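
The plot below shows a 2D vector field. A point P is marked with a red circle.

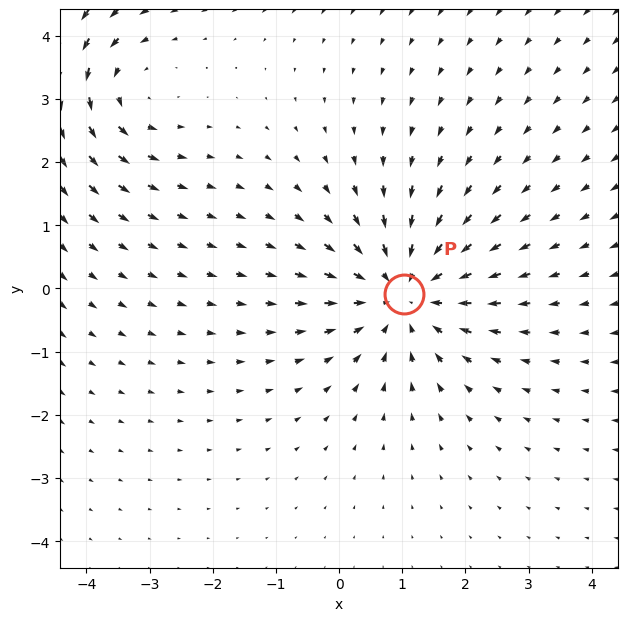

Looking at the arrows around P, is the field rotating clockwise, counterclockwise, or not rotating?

Near P at (1.0, -0.1) the arrows show no circulation. The curl there is ≈0.

not rotating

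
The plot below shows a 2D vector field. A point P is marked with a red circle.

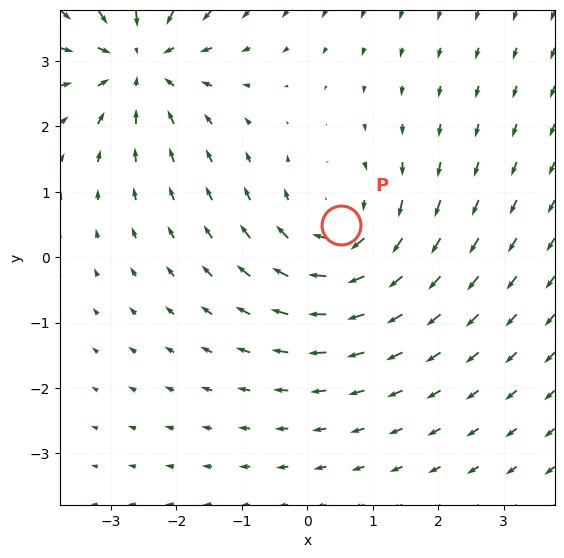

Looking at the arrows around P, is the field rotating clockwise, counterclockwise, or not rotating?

clockwise

Near P at (0.5, 0.5) the arrows circulate clockwise. The curl (z-component) there is about -4; negative curl means clockwise rotation.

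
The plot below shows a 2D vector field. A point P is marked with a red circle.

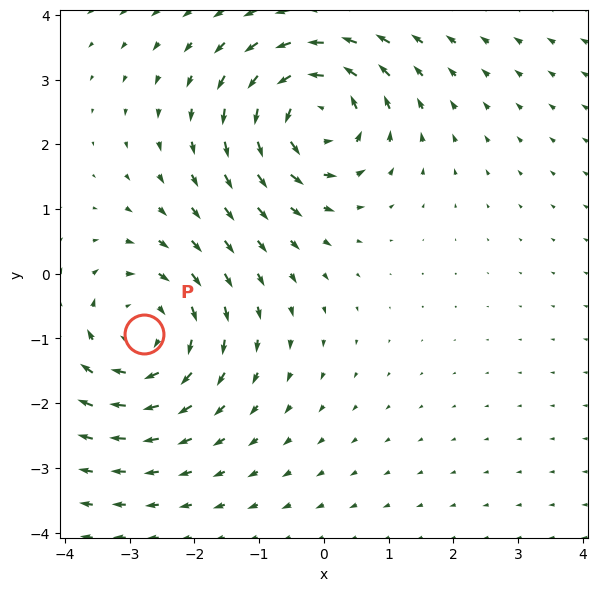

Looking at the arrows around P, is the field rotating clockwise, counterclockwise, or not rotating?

clockwise

Near P at (-2.8, -0.9) the arrows circulate clockwise. The curl (z-component) there is about -4; negative curl means clockwise rotation.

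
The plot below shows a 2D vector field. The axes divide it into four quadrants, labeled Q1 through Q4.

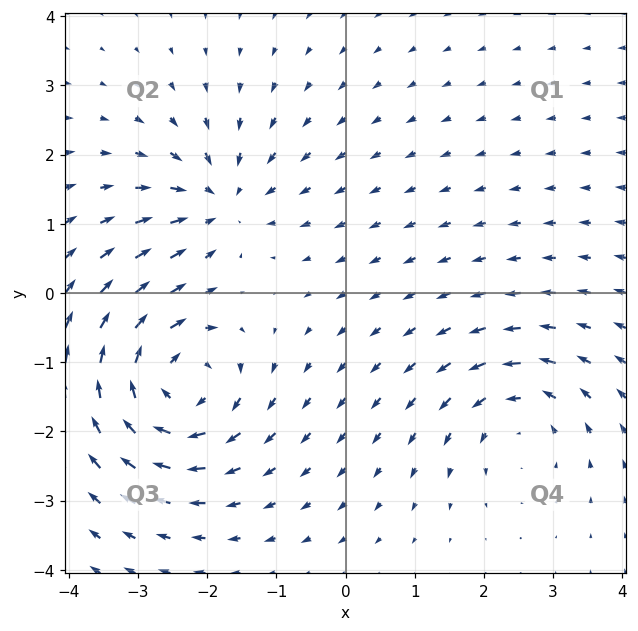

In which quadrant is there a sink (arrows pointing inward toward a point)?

The sink sits at approximately (-1.8, 1.3), which lies in quadrant Q2. The divergence there is about -4, negative as expected for a sink.

Q2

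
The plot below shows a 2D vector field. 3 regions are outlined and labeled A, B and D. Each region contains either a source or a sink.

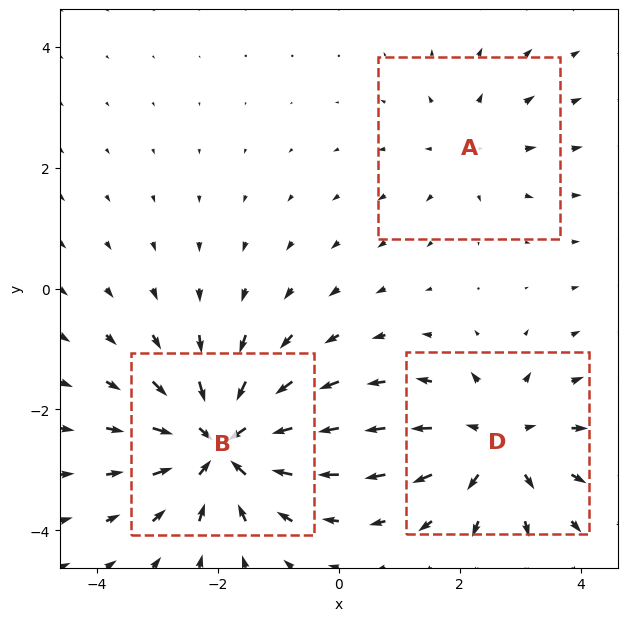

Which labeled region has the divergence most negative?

B

Divergence at each region's feature centre — A: about +2, B: about -5, D: about +4. Region B is most negative.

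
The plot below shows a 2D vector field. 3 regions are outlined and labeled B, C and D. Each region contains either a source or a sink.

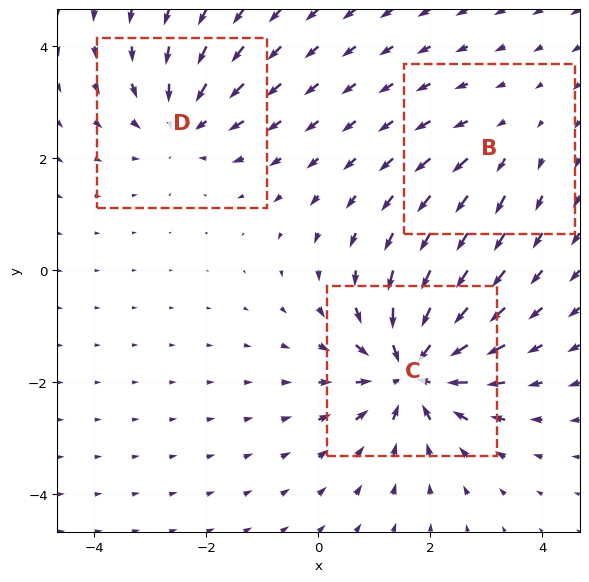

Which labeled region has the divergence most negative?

C

Divergence at each region's feature centre — B: about +2, C: about -5, D: about -3. Region C is most negative.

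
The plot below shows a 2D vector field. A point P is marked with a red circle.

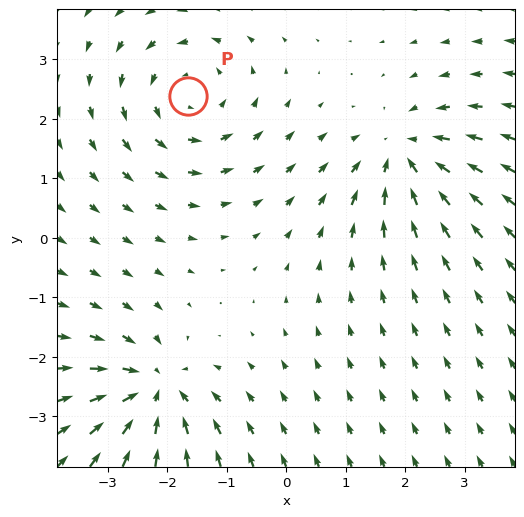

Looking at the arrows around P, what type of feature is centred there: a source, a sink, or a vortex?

vortex

At P (-1.7, 2.4) the arrows circulate counterclockwise. Divergence ≈0, curl about +4 — near-zero divergence with nonzero curl is a vortex.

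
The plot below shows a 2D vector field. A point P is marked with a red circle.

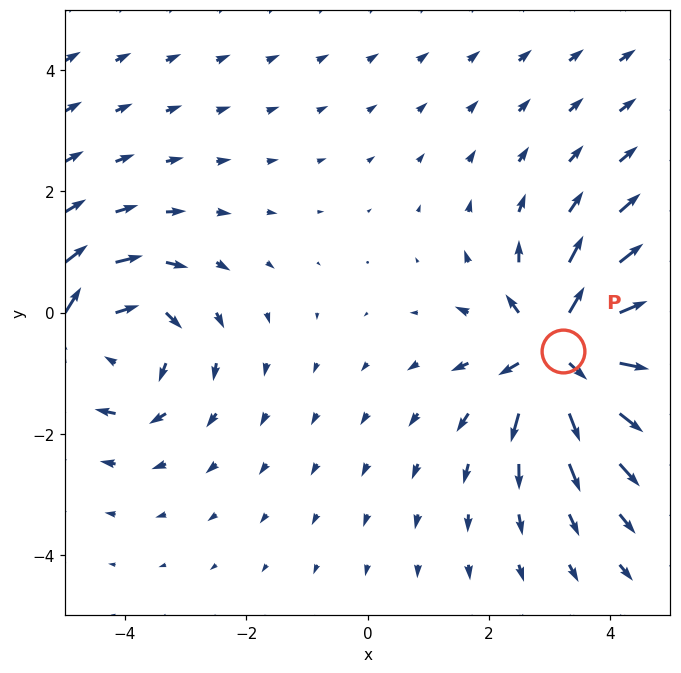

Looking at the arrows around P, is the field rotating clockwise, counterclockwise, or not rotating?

Near P at (3.2, -0.6) the arrows show no circulation. The curl there is ≈0.

not rotating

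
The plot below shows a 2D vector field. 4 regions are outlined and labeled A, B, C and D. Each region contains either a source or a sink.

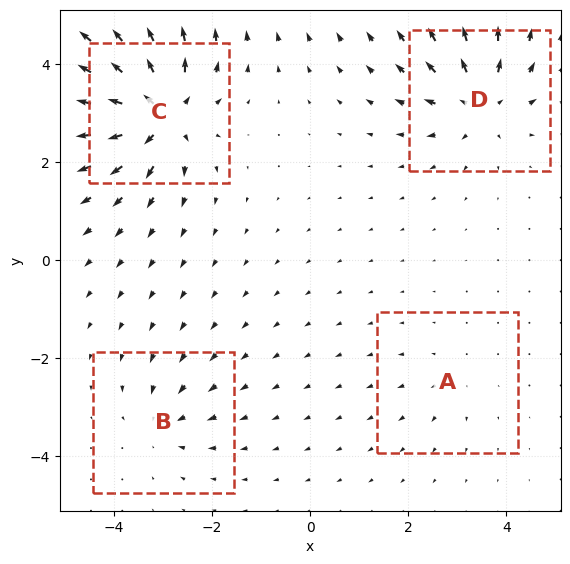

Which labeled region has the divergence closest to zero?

A

Divergence at each region's feature centre — A: about +2, B: about -4, C: about +9, D: about +6. Region A is closest to zero.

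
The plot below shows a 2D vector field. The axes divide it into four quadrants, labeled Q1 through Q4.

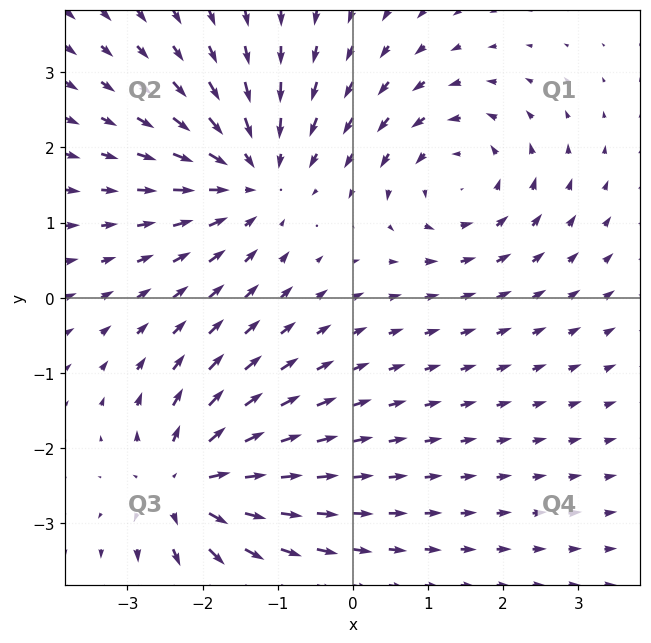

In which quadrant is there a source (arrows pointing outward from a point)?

The source sits at approximately (-2.2, -2.5), which lies in quadrant Q3. The divergence there is about +6, positive as expected for a source.

Q3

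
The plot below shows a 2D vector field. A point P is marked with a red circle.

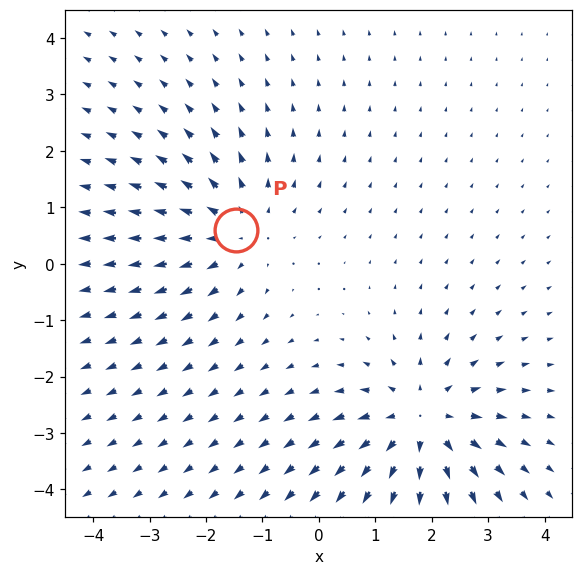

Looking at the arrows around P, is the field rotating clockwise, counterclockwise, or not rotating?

not rotating

Near P at (-1.5, 0.6) the arrows show no circulation. The curl there is ≈0.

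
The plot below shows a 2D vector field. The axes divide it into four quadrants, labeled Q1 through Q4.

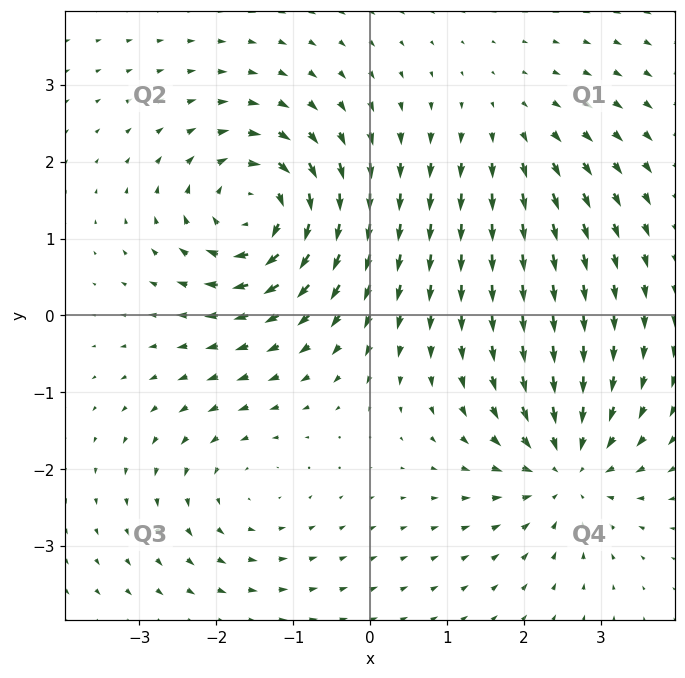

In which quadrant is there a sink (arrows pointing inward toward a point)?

Q4

The sink sits at approximately (2.6, -2.0), which lies in quadrant Q4. The divergence there is about -5, negative as expected for a sink.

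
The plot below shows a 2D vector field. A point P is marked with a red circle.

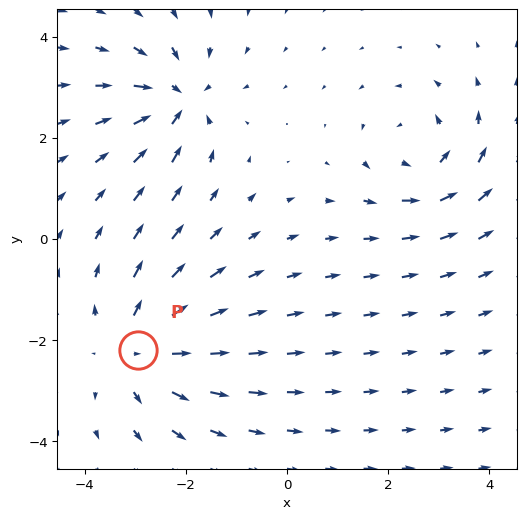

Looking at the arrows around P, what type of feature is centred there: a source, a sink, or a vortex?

At P (-3.0, -2.2) the arrows spread outward. Divergence about +3, curl ≈0 — positive divergence with near-zero curl is a source.

source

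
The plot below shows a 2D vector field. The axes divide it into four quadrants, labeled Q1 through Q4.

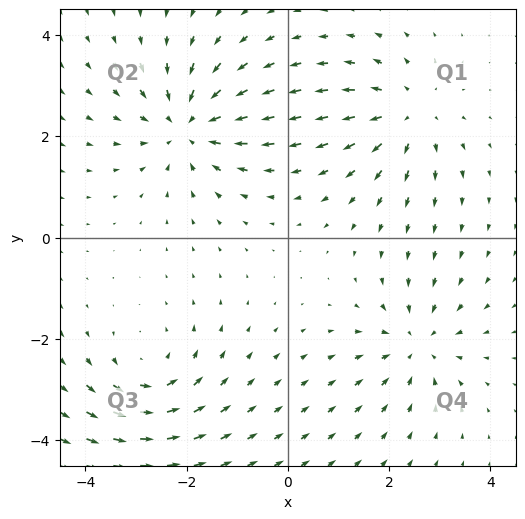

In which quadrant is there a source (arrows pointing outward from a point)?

Q1

The source sits at approximately (2.4, 2.4), which lies in quadrant Q1. The divergence there is about +4, positive as expected for a source.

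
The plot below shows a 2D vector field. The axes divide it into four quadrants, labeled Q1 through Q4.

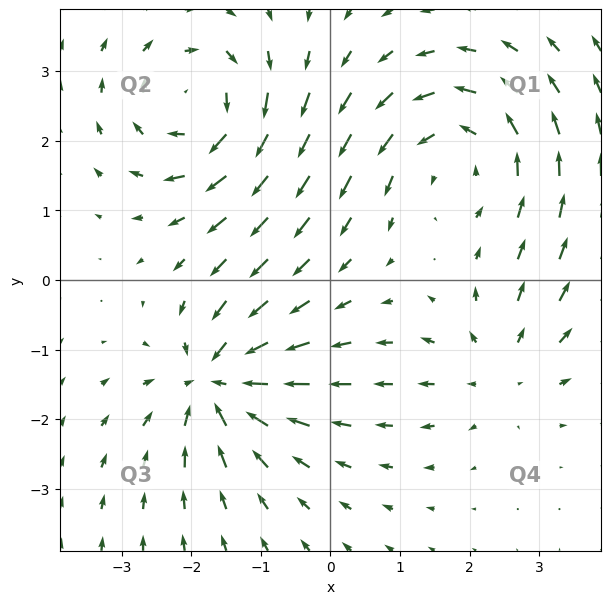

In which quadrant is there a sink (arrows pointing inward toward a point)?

Q3

The sink sits at approximately (-1.6, -1.5), which lies in quadrant Q3. The divergence there is about -6, negative as expected for a sink.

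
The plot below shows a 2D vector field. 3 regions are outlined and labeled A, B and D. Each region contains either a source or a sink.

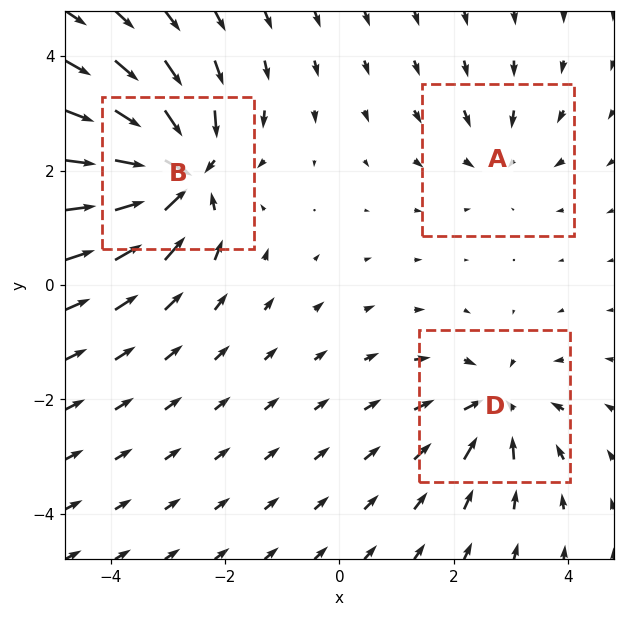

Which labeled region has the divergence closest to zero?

A

Divergence at each region's feature centre — A: about -2, B: about -6, D: about -4. Region A is closest to zero.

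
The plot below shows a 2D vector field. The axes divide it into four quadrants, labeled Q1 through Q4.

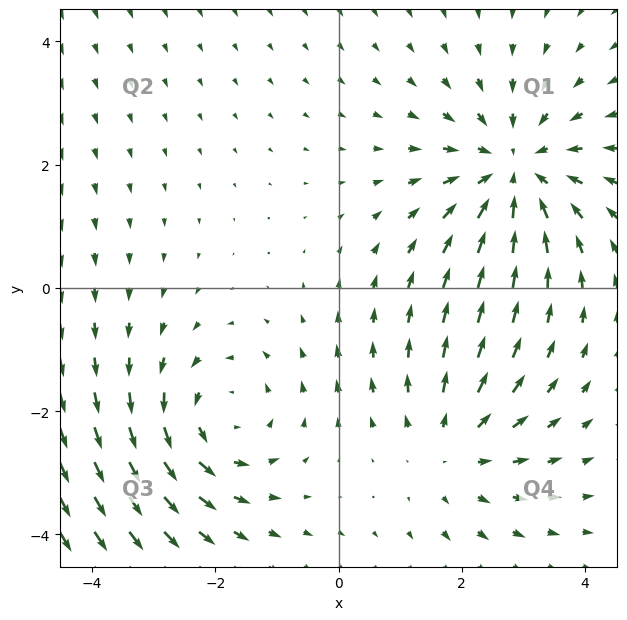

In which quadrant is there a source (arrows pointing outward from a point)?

Q4

The source sits at approximately (1.8, -2.6), which lies in quadrant Q4. The divergence there is about +2, positive as expected for a source.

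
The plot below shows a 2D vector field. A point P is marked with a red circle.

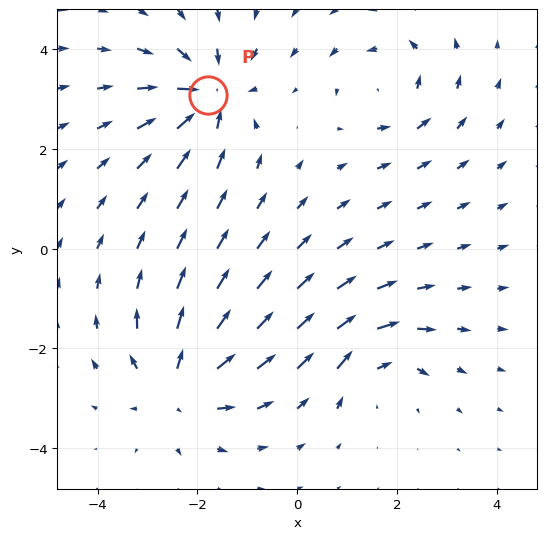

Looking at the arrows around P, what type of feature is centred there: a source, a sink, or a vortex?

sink

At P (-1.8, 3.1) the arrows converge inward. Divergence about -5, curl ≈0 — negative divergence with near-zero curl is a sink.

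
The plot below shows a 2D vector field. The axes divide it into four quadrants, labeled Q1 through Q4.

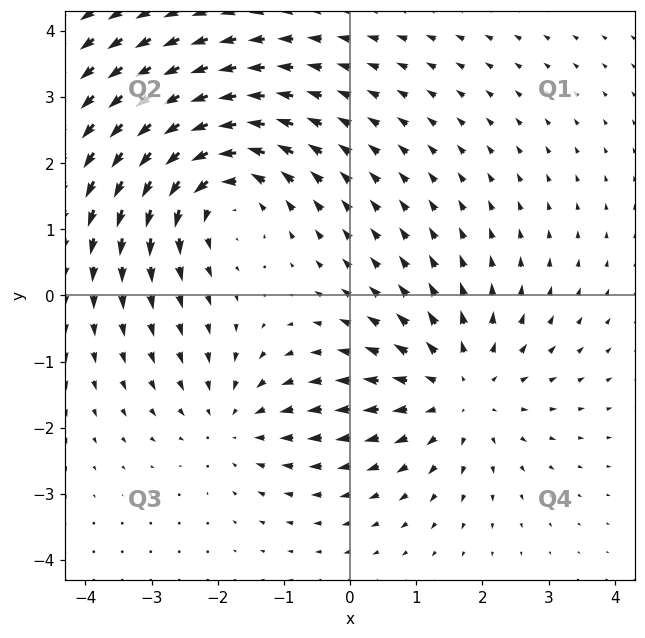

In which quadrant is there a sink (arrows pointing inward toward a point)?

Q3

The sink sits at approximately (-1.7, -1.9), which lies in quadrant Q3. The divergence there is about -3, negative as expected for a sink.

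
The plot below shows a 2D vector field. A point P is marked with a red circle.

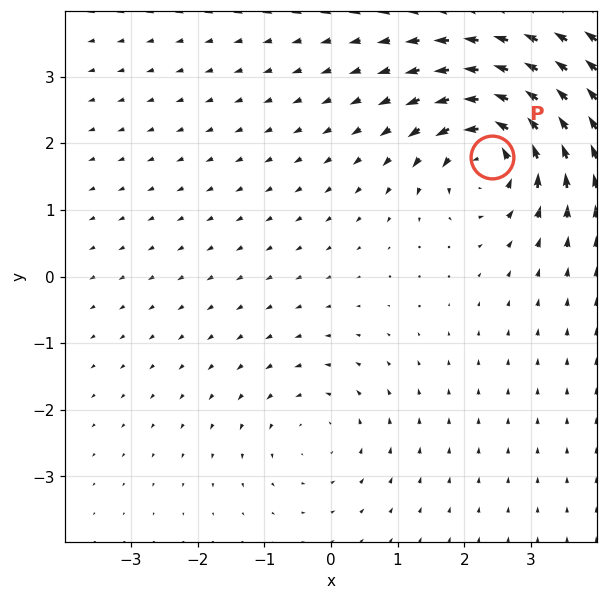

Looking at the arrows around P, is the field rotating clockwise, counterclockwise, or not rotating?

Near P at (2.4, 1.8) the arrows circulate counterclockwise. The curl (z-component) there is about +6; positive curl means counterclockwise rotation.

counterclockwise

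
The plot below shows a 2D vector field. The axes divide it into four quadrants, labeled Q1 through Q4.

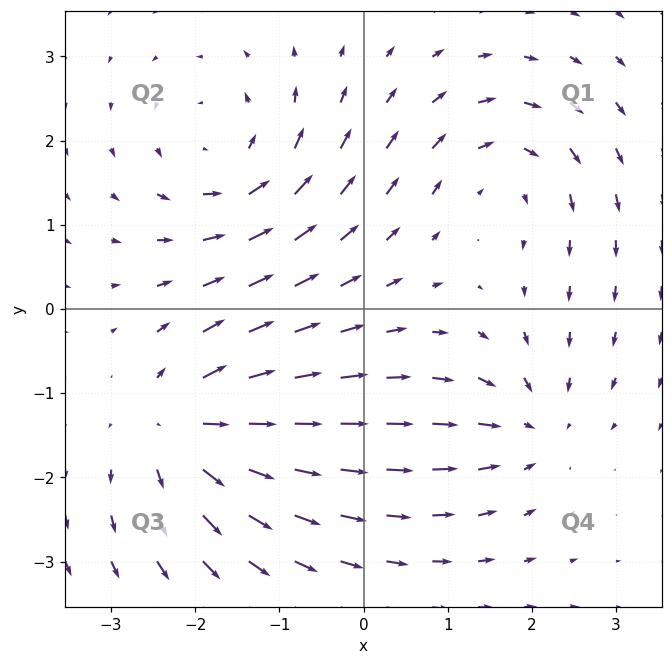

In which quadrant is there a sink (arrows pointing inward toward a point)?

Q4

The sink sits at approximately (2.0, -1.4), which lies in quadrant Q4. The divergence there is about -4, negative as expected for a sink.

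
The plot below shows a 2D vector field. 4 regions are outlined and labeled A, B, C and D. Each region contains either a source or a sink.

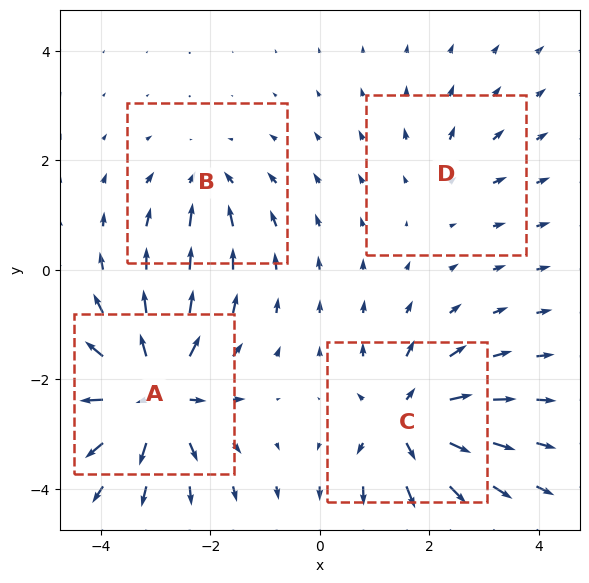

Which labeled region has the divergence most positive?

Divergence at each region's feature centre — A: about +8, B: about -4, C: about +6, D: about +2. Region A is most positive.

A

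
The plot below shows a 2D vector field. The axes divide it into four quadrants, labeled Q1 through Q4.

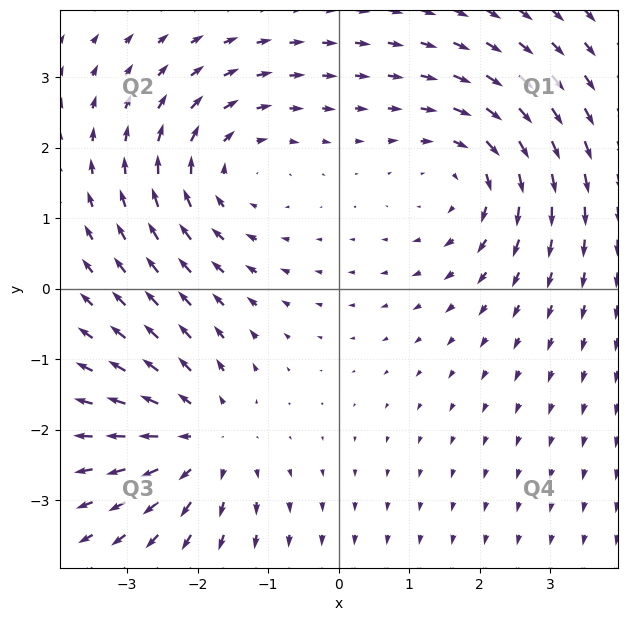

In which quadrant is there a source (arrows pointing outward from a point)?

The source sits at approximately (-1.9, -2.1), which lies in quadrant Q3. The divergence there is about +4, positive as expected for a source.

Q3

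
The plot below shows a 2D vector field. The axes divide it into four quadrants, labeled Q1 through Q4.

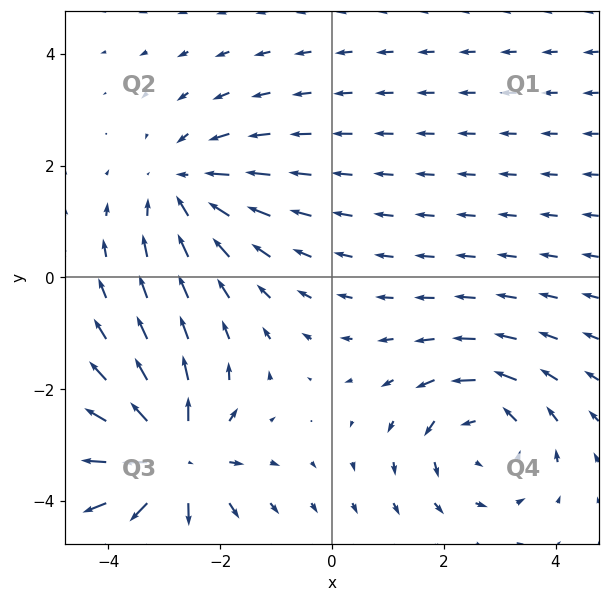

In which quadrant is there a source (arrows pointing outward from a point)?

The source sits at approximately (-2.8, -3.2), which lies in quadrant Q3. The divergence there is about +6, positive as expected for a source.

Q3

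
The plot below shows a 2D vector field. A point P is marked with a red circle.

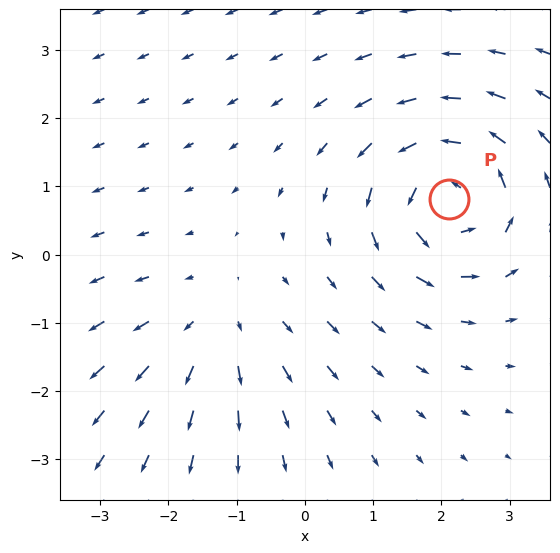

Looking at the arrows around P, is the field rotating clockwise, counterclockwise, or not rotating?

Near P at (2.1, 0.8) the arrows circulate counterclockwise. The curl (z-component) there is about +5; positive curl means counterclockwise rotation.

counterclockwise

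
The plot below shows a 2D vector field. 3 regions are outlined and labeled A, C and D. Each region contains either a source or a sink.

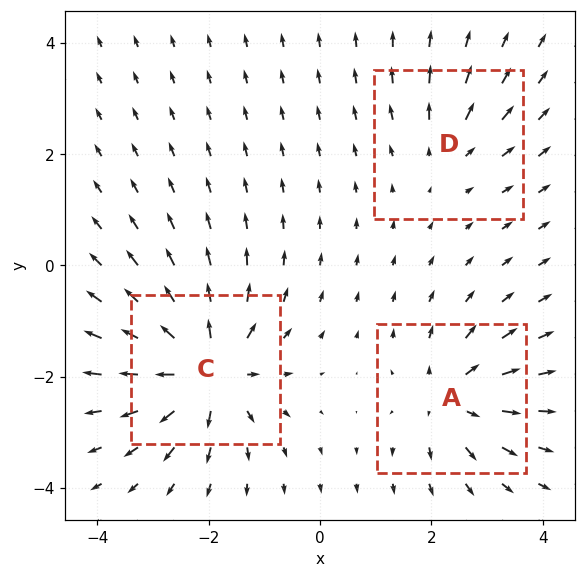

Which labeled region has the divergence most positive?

Divergence at each region's feature centre — A: about +4, C: about +6, D: about +2. Region C is most positive.

C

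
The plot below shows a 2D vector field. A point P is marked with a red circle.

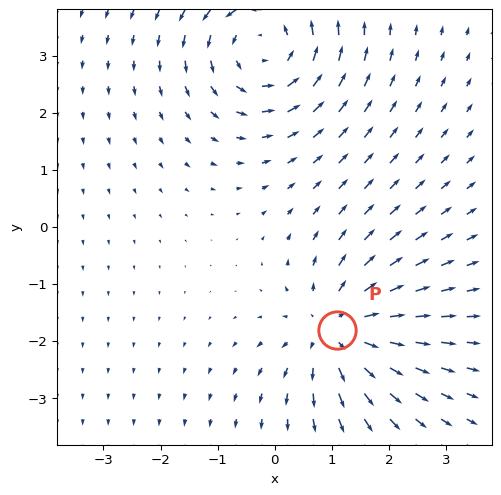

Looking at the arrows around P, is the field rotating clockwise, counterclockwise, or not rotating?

not rotating

Near P at (1.1, -1.8) the arrows show no circulation. The curl there is ≈0.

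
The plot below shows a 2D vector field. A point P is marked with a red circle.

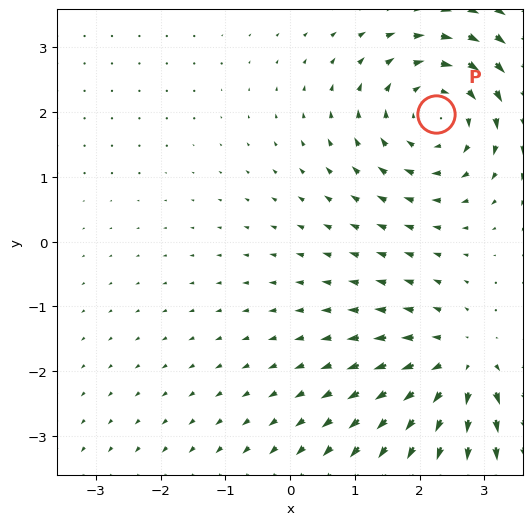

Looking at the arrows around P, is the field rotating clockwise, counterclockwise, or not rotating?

Near P at (2.3, 2.0) the arrows circulate clockwise. The curl (z-component) there is about -3; negative curl means clockwise rotation.

clockwise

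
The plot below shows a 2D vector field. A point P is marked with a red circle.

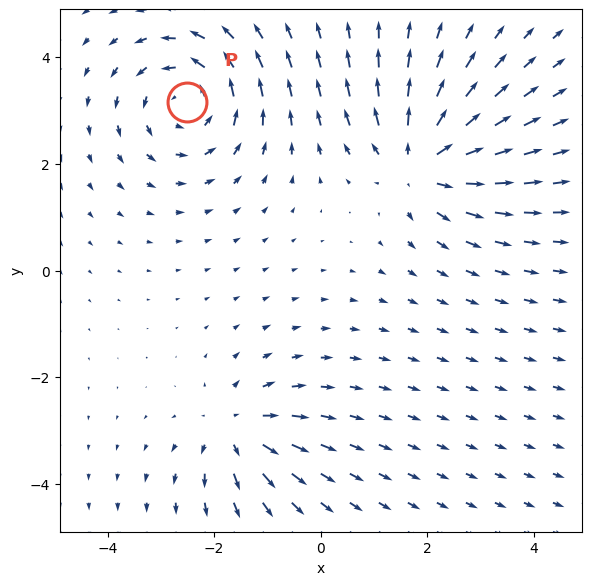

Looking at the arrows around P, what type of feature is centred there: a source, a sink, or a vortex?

vortex

At P (-2.5, 3.2) the arrows circulate counterclockwise. Divergence ≈0, curl about +4 — near-zero divergence with nonzero curl is a vortex.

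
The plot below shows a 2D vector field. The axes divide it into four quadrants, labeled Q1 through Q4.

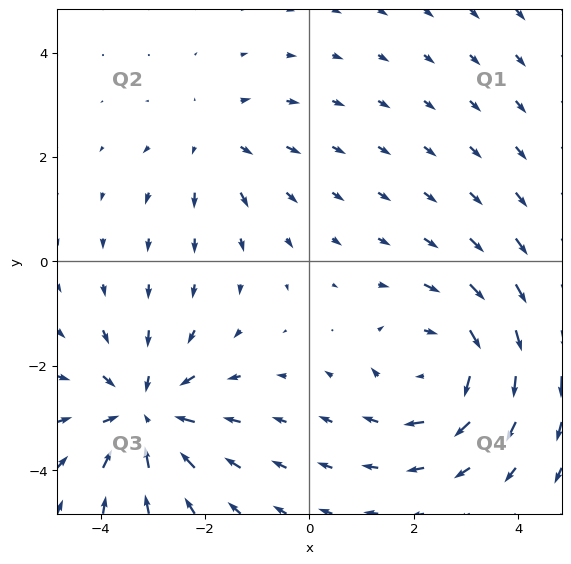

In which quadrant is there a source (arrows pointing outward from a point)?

The source sits at approximately (-1.8, 2.3), which lies in quadrant Q2. The divergence there is about +2, positive as expected for a source.

Q2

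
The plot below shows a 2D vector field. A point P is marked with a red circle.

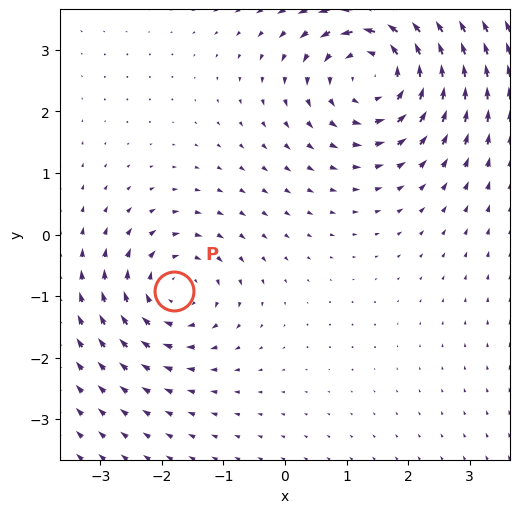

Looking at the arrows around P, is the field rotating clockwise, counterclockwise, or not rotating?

Near P at (-1.8, -0.9) the arrows circulate clockwise. The curl (z-component) there is about -3; negative curl means clockwise rotation.

clockwise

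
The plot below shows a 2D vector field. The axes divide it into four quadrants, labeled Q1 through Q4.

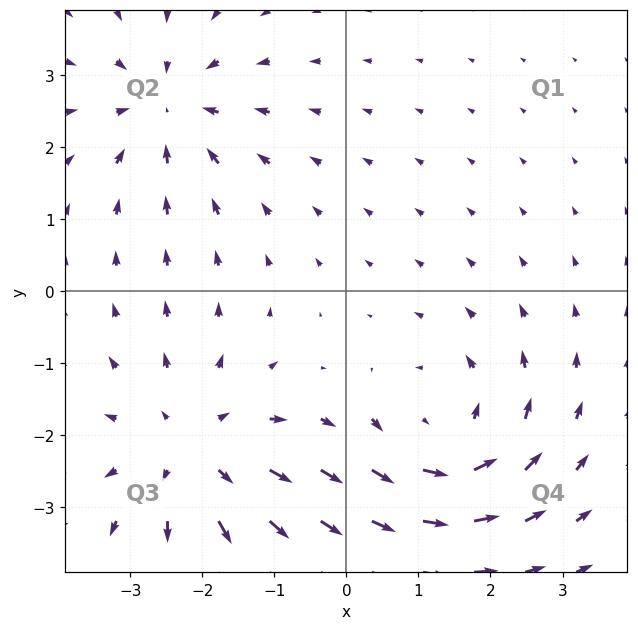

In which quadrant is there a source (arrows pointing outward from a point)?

Q3

The source sits at approximately (-2.1, -2.2), which lies in quadrant Q3. The divergence there is about +4, positive as expected for a source.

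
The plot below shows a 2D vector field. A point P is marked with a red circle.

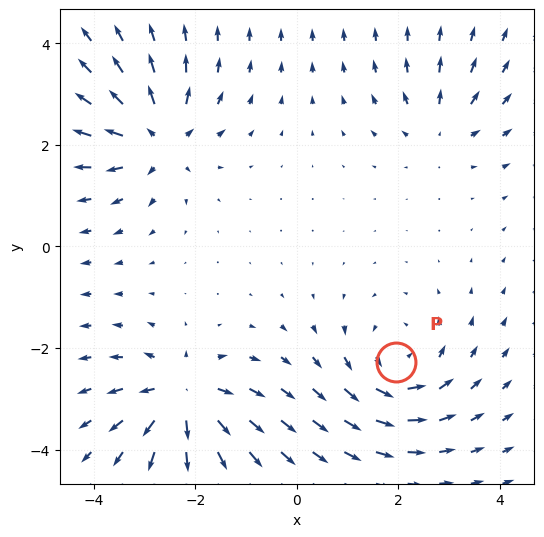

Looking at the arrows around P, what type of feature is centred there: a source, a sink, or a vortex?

vortex

At P (2.0, -2.3) the arrows circulate counterclockwise. Divergence ≈0, curl about +5 — near-zero divergence with nonzero curl is a vortex.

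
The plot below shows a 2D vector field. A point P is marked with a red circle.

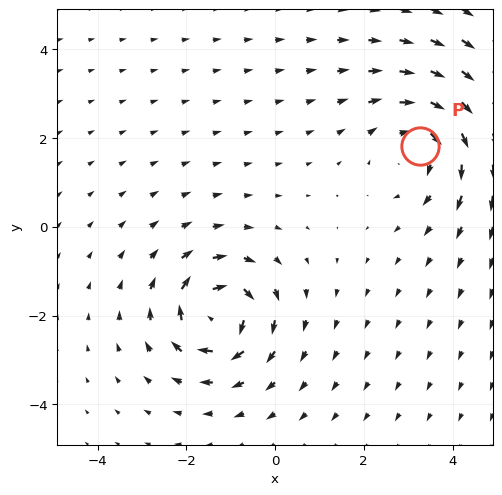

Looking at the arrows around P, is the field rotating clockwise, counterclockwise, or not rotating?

clockwise

Near P at (3.3, 1.8) the arrows circulate clockwise. The curl (z-component) there is about -4; negative curl means clockwise rotation.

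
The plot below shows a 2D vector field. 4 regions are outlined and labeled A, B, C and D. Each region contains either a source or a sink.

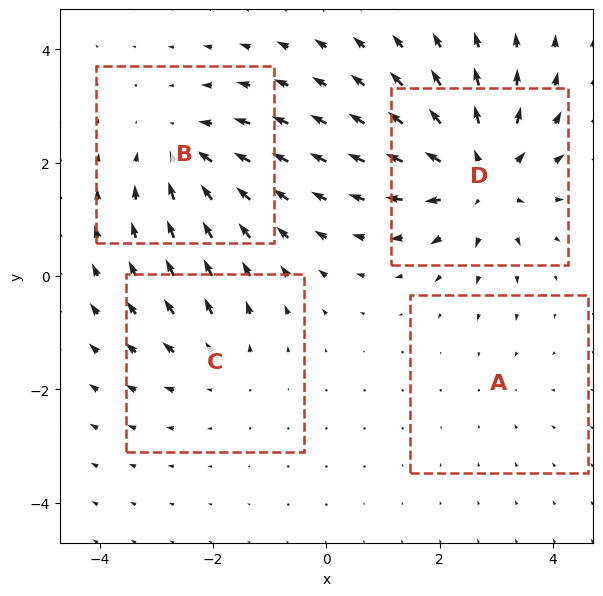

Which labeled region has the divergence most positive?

Divergence at each region's feature centre — A: about -2, B: about -4, C: about +3, D: about +6. Region D is most positive.

D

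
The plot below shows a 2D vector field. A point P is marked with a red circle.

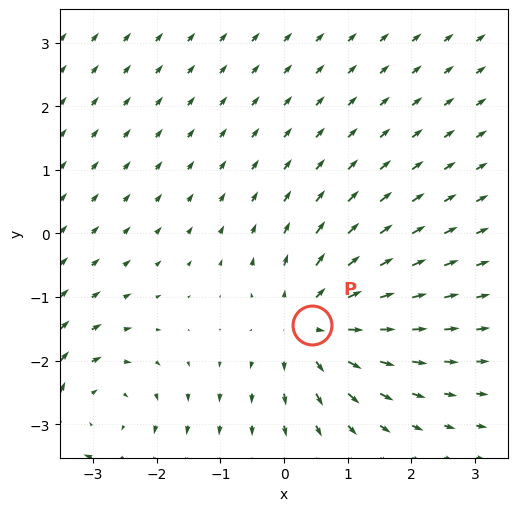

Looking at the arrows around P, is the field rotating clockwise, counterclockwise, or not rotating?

not rotating

Near P at (0.4, -1.4) the arrows show no circulation. The curl there is ≈0.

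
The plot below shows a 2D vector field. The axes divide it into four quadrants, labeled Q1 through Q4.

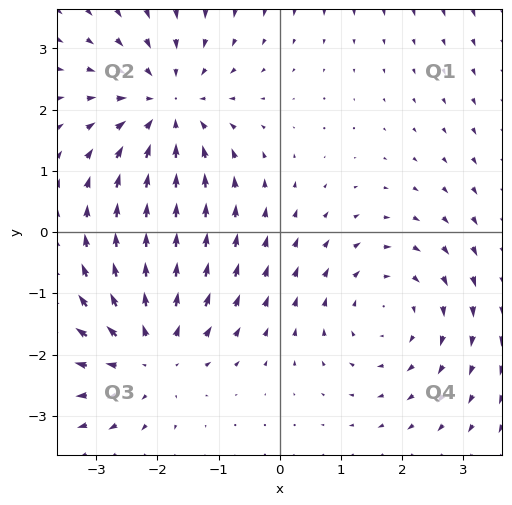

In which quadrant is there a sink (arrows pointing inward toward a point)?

Q2

The sink sits at approximately (-1.8, 2.0), which lies in quadrant Q2. The divergence there is about -4, negative as expected for a sink.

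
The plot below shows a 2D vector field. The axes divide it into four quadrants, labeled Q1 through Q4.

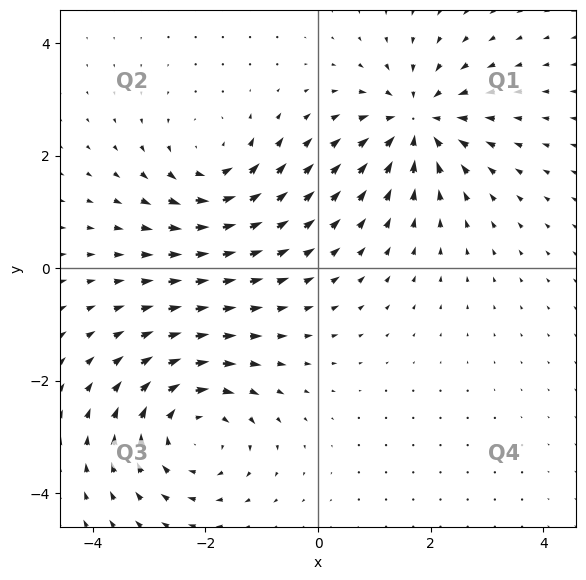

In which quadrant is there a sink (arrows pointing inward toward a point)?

The sink sits at approximately (1.8, 2.6), which lies in quadrant Q1. The divergence there is about -5, negative as expected for a sink.

Q1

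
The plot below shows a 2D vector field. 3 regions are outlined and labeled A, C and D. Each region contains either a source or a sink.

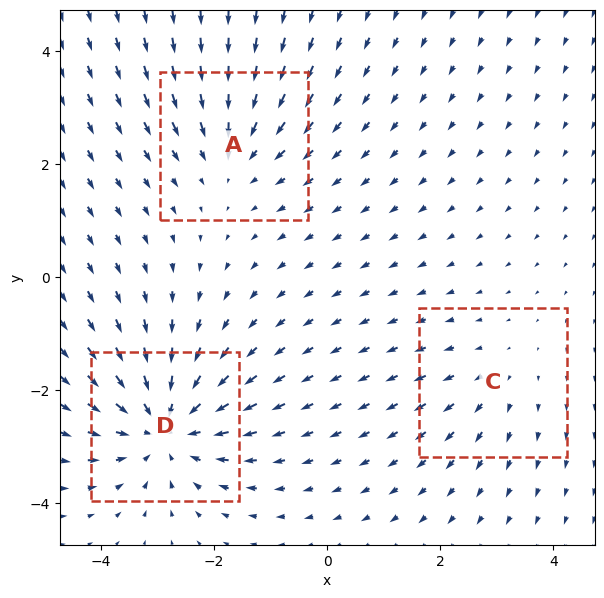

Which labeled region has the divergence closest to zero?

C

Divergence at each region's feature centre — A: about -3, C: about +2, D: about -5. Region C is closest to zero.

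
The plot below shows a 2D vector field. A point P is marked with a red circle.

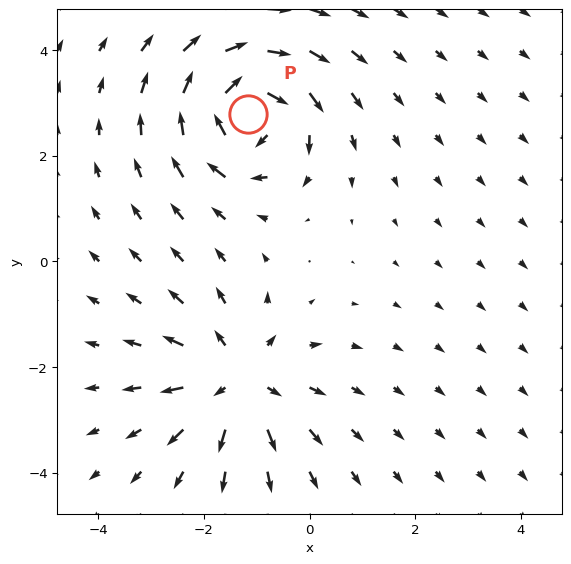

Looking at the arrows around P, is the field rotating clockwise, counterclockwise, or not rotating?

Near P at (-1.2, 2.8) the arrows circulate clockwise. The curl (z-component) there is about -7; negative curl means clockwise rotation.

clockwise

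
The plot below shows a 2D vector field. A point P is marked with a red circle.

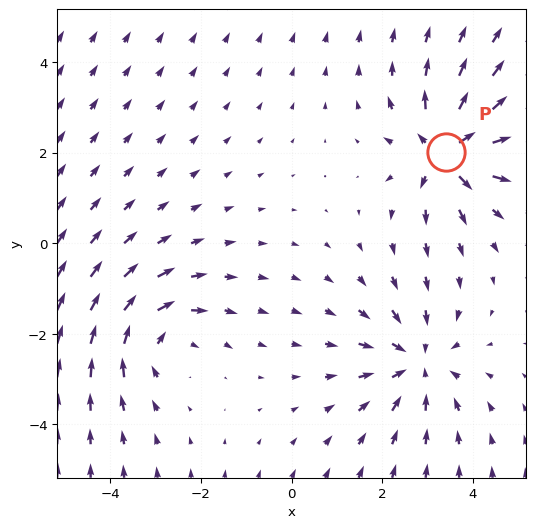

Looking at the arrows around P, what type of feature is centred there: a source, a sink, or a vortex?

source

At P (3.4, 2.0) the arrows spread outward. Divergence about +4, curl ≈0 — positive divergence with near-zero curl is a source.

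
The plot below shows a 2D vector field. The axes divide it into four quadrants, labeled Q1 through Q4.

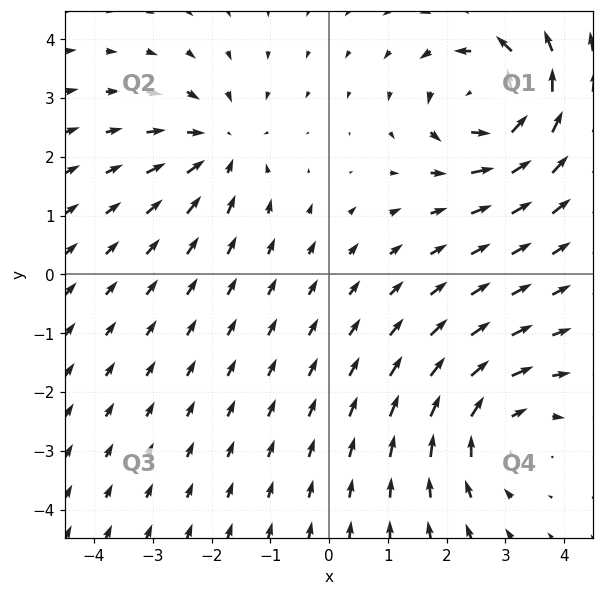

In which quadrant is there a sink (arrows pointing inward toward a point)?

Q2

The sink sits at approximately (-1.9, 2.2), which lies in quadrant Q2. The divergence there is about -3, negative as expected for a sink.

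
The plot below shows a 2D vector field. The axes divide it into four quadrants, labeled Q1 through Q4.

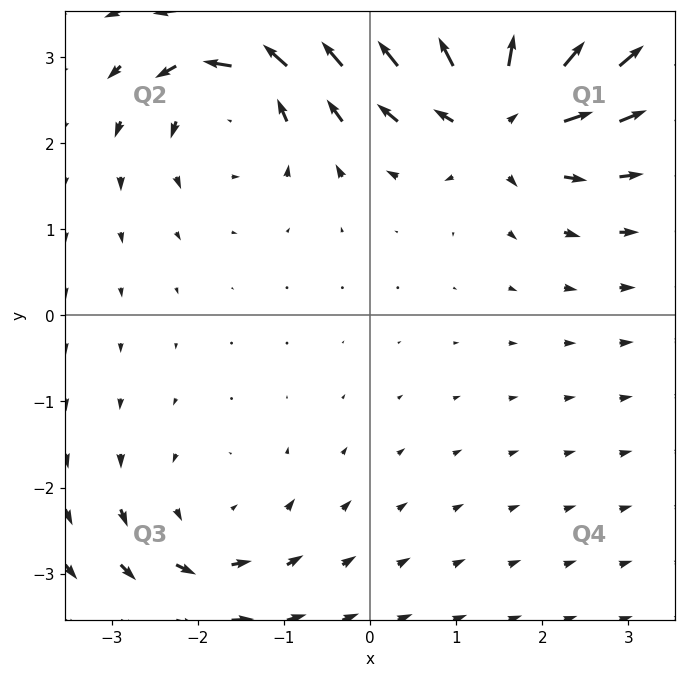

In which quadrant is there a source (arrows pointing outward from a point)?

Q1

The source sits at approximately (1.5, 2.4), which lies in quadrant Q1. The divergence there is about +7, positive as expected for a source.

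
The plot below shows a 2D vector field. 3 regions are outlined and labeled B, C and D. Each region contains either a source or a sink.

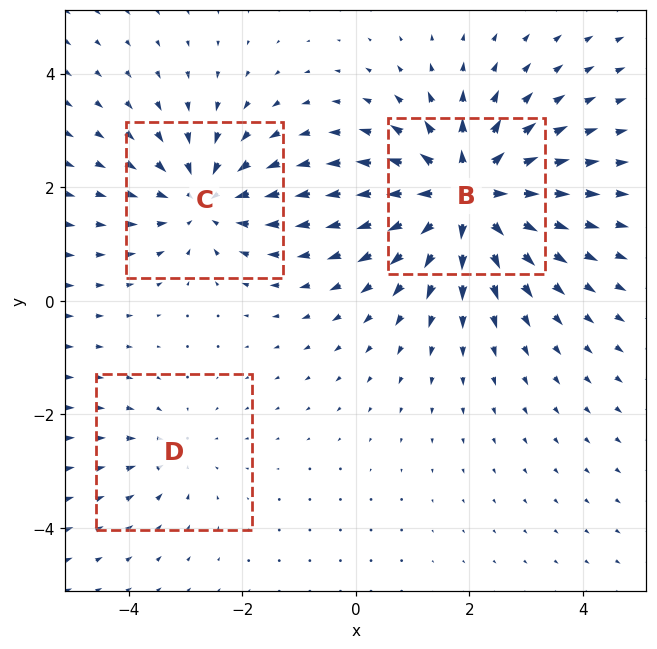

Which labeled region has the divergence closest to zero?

D

Divergence at each region's feature centre — B: about +5, C: about -3, D: about -2. Region D is closest to zero.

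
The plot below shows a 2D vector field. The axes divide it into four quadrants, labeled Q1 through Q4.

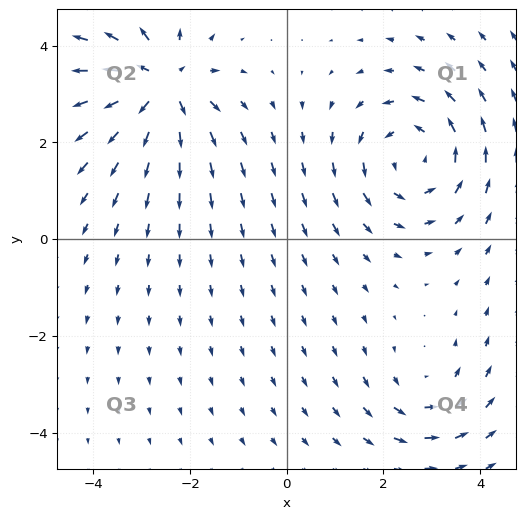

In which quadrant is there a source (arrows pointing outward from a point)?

The source sits at approximately (-2.6, 3.2), which lies in quadrant Q2. The divergence there is about +6, positive as expected for a source.

Q2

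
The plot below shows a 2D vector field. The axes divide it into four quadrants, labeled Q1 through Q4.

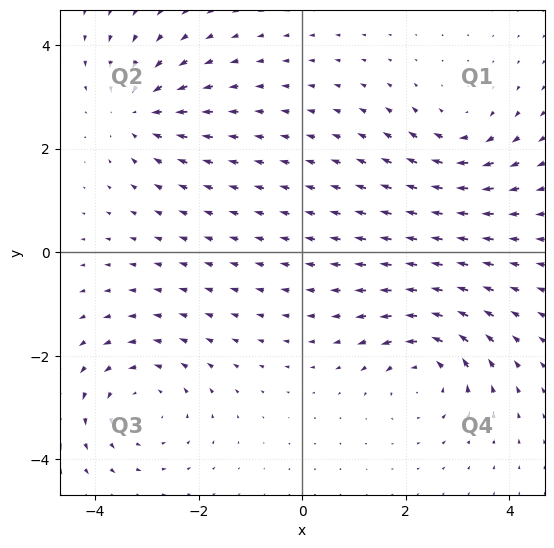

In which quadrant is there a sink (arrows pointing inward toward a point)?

The sink sits at approximately (-3.2, 2.7), which lies in quadrant Q2. The divergence there is about -4, negative as expected for a sink.

Q2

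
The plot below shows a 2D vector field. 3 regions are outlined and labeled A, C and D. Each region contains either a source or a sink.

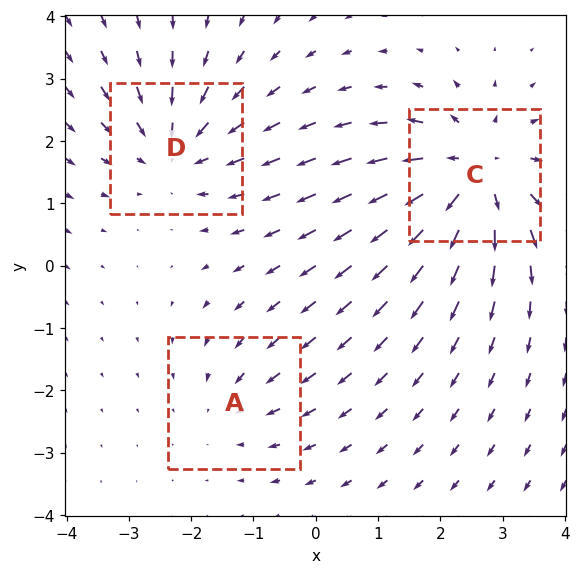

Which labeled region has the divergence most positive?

Divergence at each region's feature centre — A: about -2, C: about +4, D: about -3. Region C is most positive.

C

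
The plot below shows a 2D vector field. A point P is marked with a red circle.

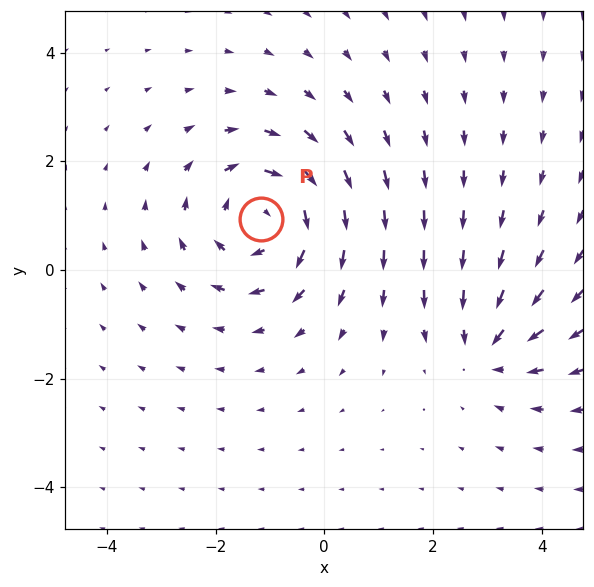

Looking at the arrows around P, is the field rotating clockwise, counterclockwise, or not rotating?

Near P at (-1.2, 0.9) the arrows circulate clockwise. The curl (z-component) there is about -4; negative curl means clockwise rotation.

clockwise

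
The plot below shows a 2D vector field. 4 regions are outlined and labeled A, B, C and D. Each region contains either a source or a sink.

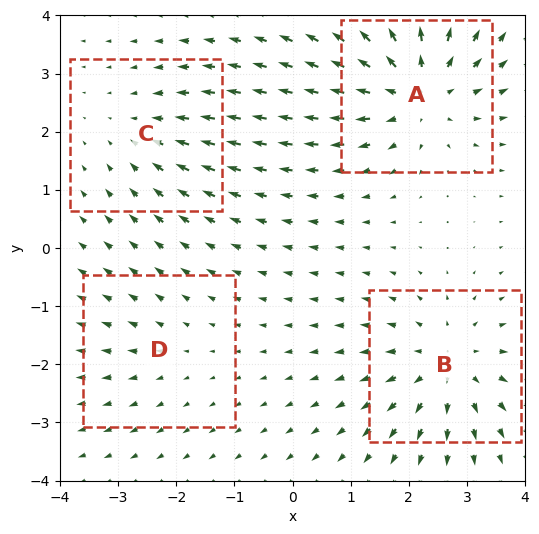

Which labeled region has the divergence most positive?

A

Divergence at each region's feature centre — A: about +6, B: about +5, C: about -3, D: about +2. Region A is most positive.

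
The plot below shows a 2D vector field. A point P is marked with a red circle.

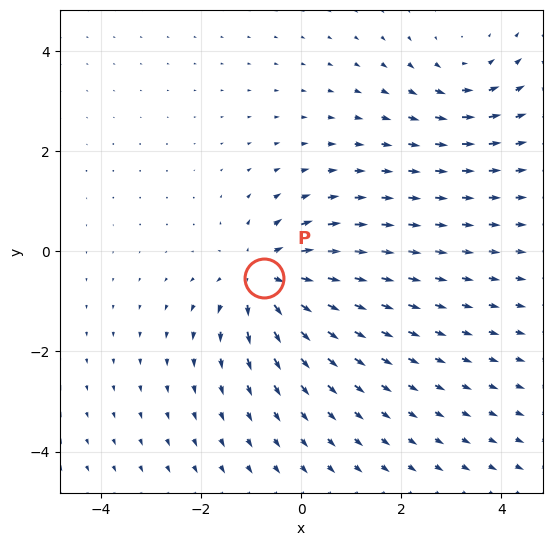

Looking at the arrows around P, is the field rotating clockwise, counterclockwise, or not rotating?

Near P at (-0.7, -0.5) the arrows show no circulation. The curl there is ≈0.

not rotating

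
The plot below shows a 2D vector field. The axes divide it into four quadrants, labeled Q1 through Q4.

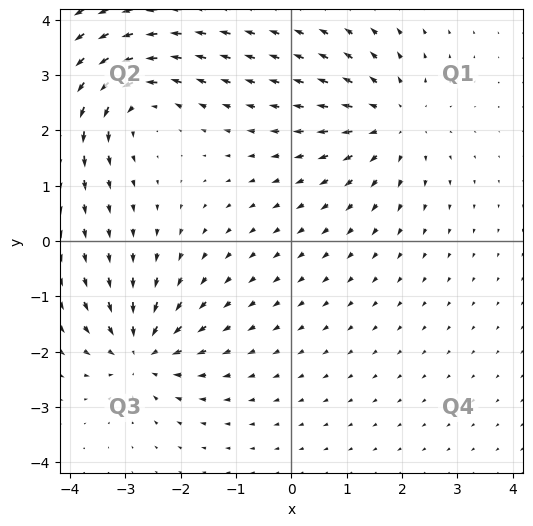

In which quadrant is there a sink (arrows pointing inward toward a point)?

Q3

The sink sits at approximately (-2.7, -2.0), which lies in quadrant Q3. The divergence there is about -6, negative as expected for a sink.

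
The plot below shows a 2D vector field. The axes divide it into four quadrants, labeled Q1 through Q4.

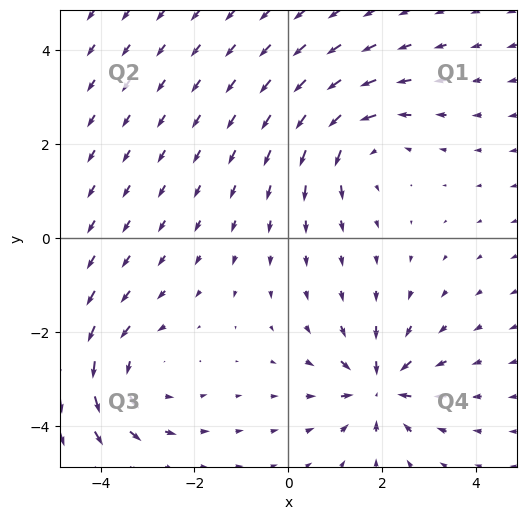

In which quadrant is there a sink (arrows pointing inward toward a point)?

The sink sits at approximately (1.9, -3.2), which lies in quadrant Q4. The divergence there is about -4, negative as expected for a sink.

Q4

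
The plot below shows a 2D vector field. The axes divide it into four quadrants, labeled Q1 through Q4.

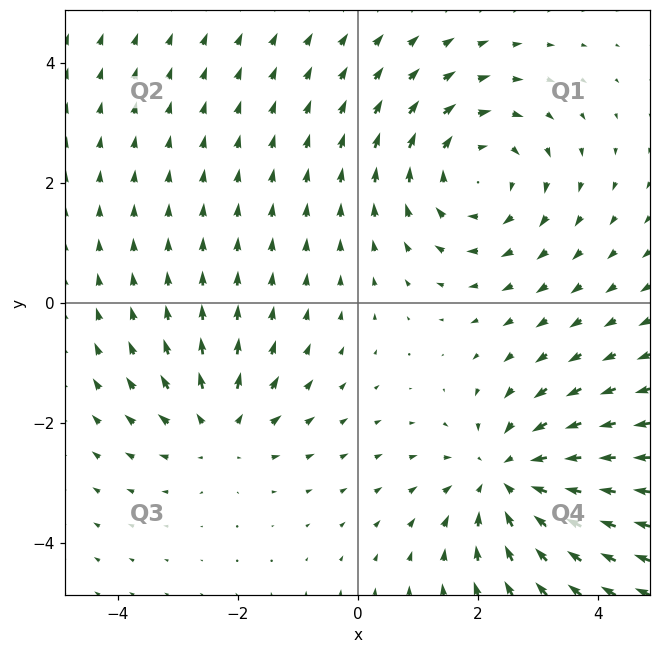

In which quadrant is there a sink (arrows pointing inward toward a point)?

The sink sits at approximately (2.5, -2.9), which lies in quadrant Q4. The divergence there is about -4, negative as expected for a sink.

Q4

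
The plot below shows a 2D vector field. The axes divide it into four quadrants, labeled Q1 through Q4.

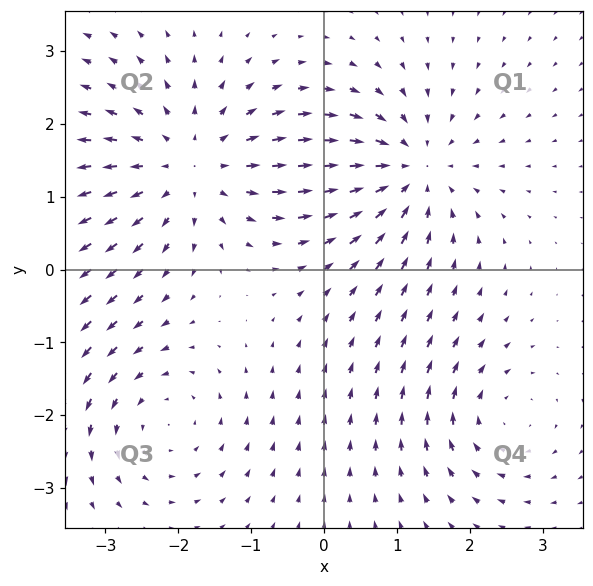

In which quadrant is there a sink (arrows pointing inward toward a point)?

Q1

The sink sits at approximately (1.2, 1.4), which lies in quadrant Q1. The divergence there is about -4, negative as expected for a sink.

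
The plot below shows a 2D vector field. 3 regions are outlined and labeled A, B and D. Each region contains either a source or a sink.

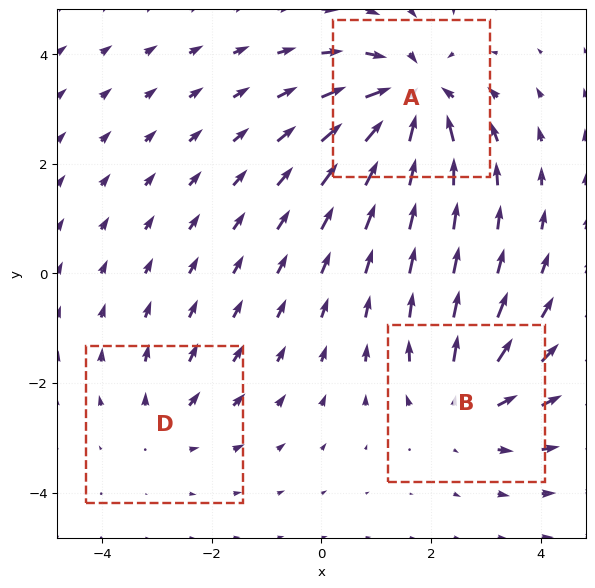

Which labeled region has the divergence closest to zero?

Divergence at each region's feature centre — A: about -5, B: about +3, D: about +2. Region D is closest to zero.

D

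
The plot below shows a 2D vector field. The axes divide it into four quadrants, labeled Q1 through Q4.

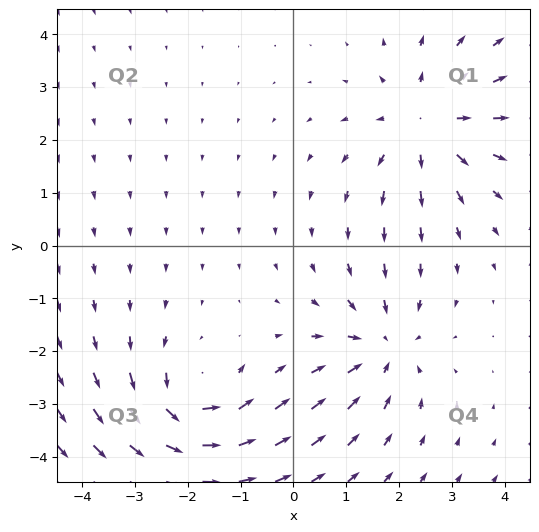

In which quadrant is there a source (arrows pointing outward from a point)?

Q1

The source sits at approximately (2.5, 2.3), which lies in quadrant Q1. The divergence there is about +3, positive as expected for a source.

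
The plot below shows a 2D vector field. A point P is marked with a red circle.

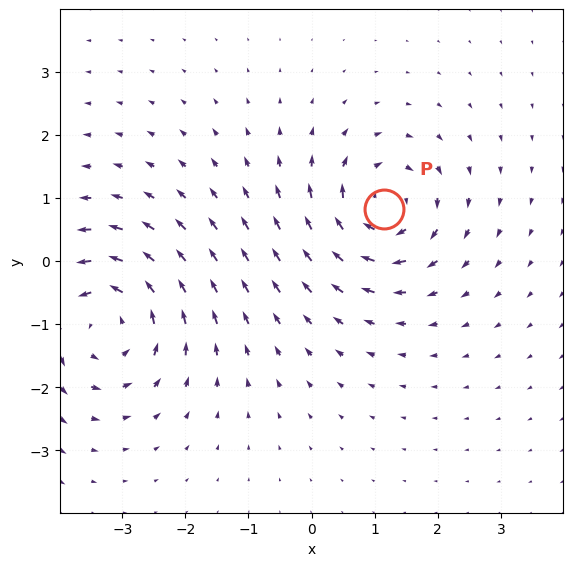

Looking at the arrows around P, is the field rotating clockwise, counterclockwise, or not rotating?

Near P at (1.1, 0.8) the arrows circulate clockwise. The curl (z-component) there is about -4; negative curl means clockwise rotation.

clockwise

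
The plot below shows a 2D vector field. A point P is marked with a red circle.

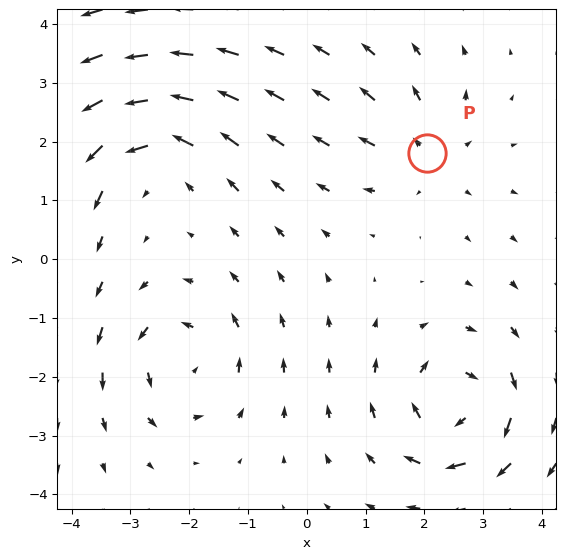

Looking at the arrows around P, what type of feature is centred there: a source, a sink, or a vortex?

source

At P (2.1, 1.8) the arrows spread outward. Divergence about +3, curl ≈0 — positive divergence with near-zero curl is a source.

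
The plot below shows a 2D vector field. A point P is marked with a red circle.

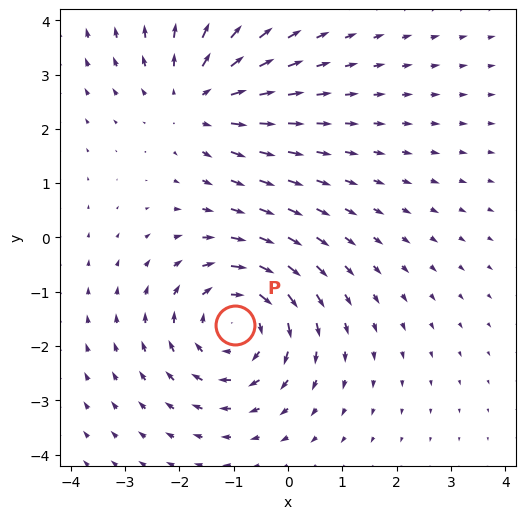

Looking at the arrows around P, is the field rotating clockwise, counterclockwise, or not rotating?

clockwise

Near P at (-1.0, -1.6) the arrows circulate clockwise. The curl (z-component) there is about -4; negative curl means clockwise rotation.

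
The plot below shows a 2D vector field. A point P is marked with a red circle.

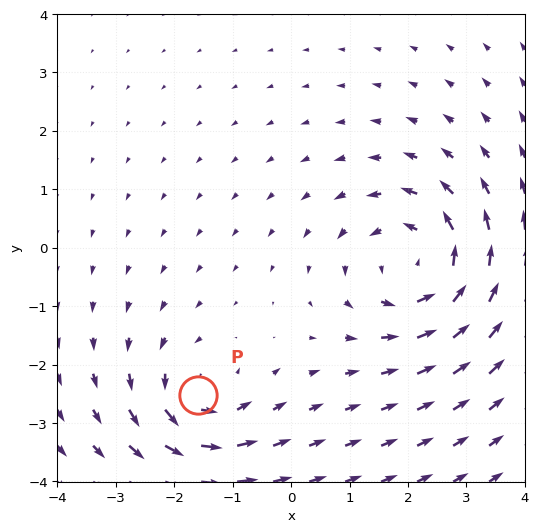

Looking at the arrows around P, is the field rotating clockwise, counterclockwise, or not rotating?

counterclockwise

Near P at (-1.6, -2.5) the arrows circulate counterclockwise. The curl (z-component) there is about +4; positive curl means counterclockwise rotation.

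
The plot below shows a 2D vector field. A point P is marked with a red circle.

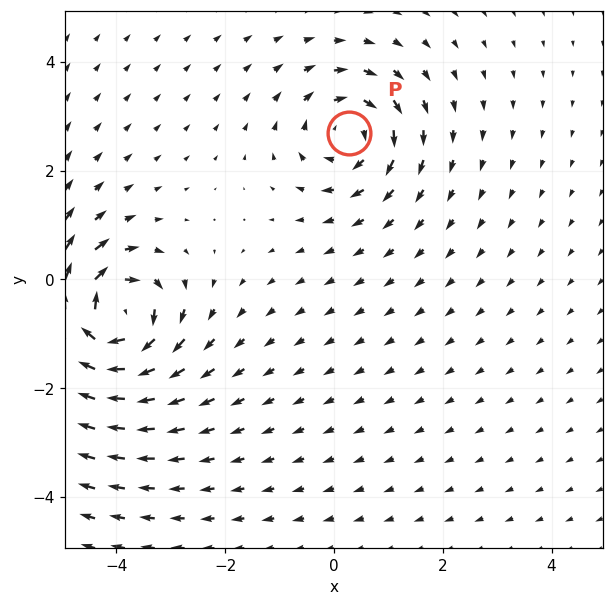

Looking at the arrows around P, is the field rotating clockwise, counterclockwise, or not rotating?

clockwise

Near P at (0.3, 2.7) the arrows circulate clockwise. The curl (z-component) there is about -4; negative curl means clockwise rotation.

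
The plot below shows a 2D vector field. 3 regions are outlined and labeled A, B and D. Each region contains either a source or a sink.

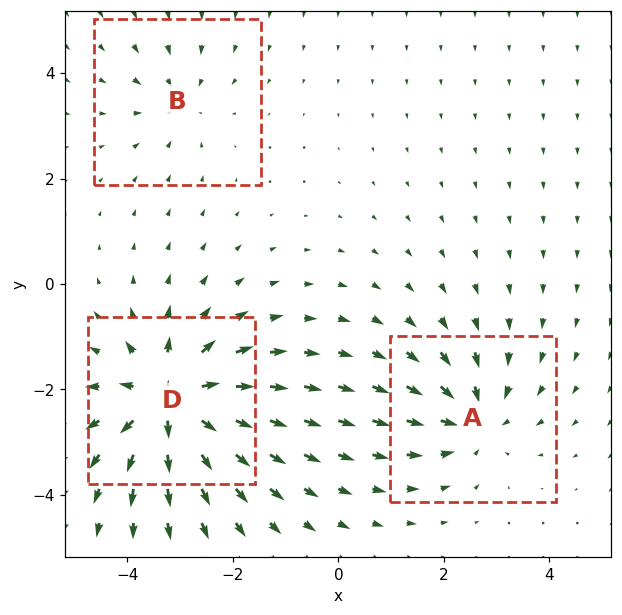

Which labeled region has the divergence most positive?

D

Divergence at each region's feature centre — A: about -3, B: about -2, D: about +6. Region D is most positive.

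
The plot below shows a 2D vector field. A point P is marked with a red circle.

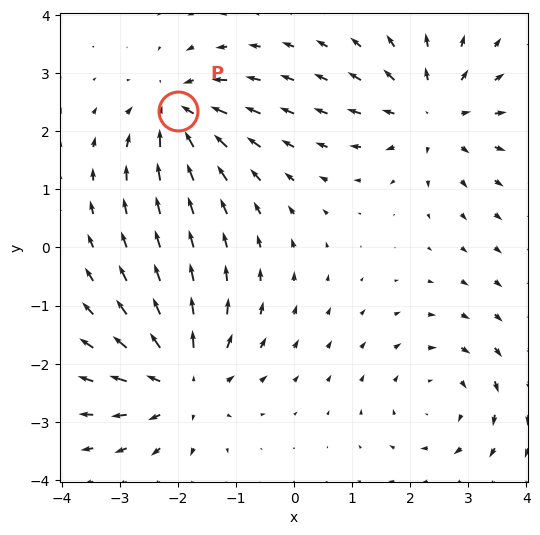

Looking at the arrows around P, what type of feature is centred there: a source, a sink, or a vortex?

At P (-2.0, 2.3) the arrows converge inward. Divergence about -5, curl ≈0 — negative divergence with near-zero curl is a sink.

sink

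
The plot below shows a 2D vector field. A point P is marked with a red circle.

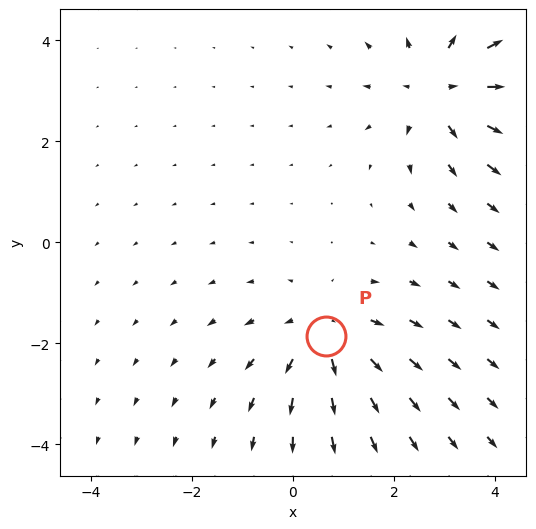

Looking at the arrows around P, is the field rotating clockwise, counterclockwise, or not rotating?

Near P at (0.7, -1.8) the arrows show no circulation. The curl there is ≈0.

not rotating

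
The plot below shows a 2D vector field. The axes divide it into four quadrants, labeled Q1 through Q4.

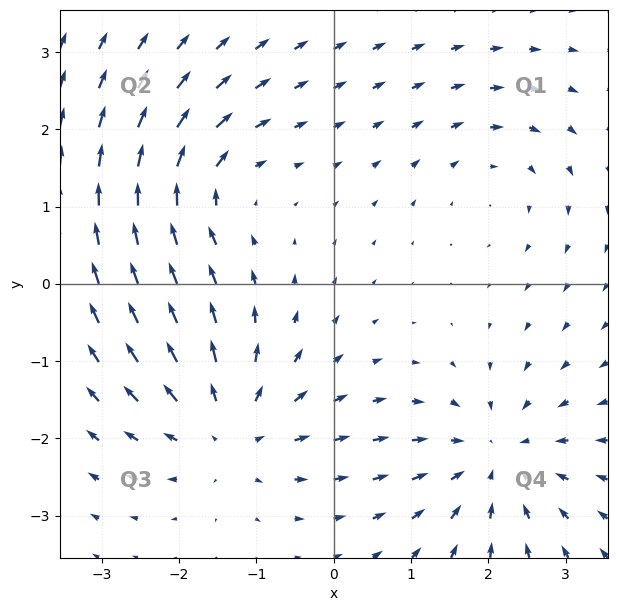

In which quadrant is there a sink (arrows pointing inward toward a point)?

Q4

The sink sits at approximately (2.1, -2.3), which lies in quadrant Q4. The divergence there is about -5, negative as expected for a sink.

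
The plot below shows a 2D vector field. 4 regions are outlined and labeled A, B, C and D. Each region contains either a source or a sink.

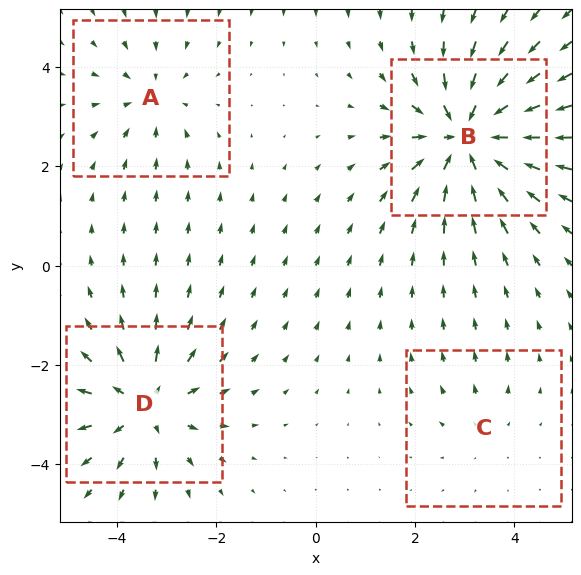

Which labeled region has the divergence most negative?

Divergence at each region's feature centre — A: about -3, B: about -7, C: about +2, D: about +5. Region B is most negative.

B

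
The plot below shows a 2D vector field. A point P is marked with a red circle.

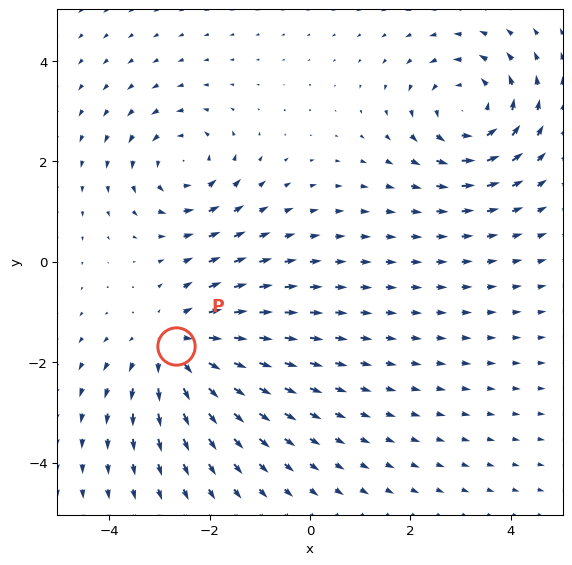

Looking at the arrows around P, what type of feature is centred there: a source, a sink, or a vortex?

source

At P (-2.7, -1.7) the arrows spread outward. Divergence about +4, curl ≈0 — positive divergence with near-zero curl is a source.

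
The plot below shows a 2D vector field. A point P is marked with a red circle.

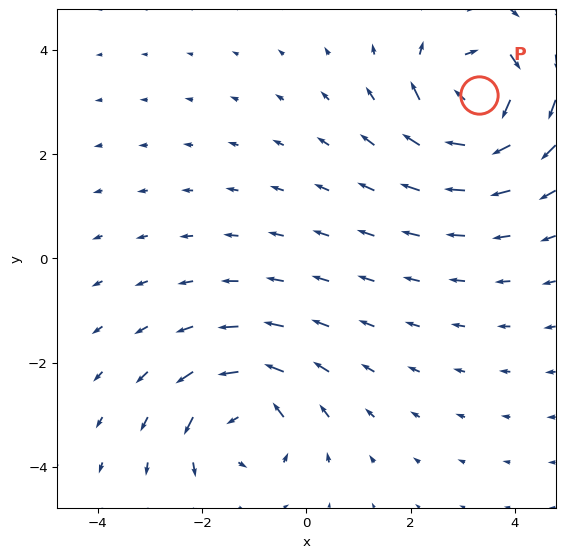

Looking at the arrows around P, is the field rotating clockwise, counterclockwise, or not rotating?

clockwise

Near P at (3.3, 3.1) the arrows circulate clockwise. The curl (z-component) there is about -6; negative curl means clockwise rotation.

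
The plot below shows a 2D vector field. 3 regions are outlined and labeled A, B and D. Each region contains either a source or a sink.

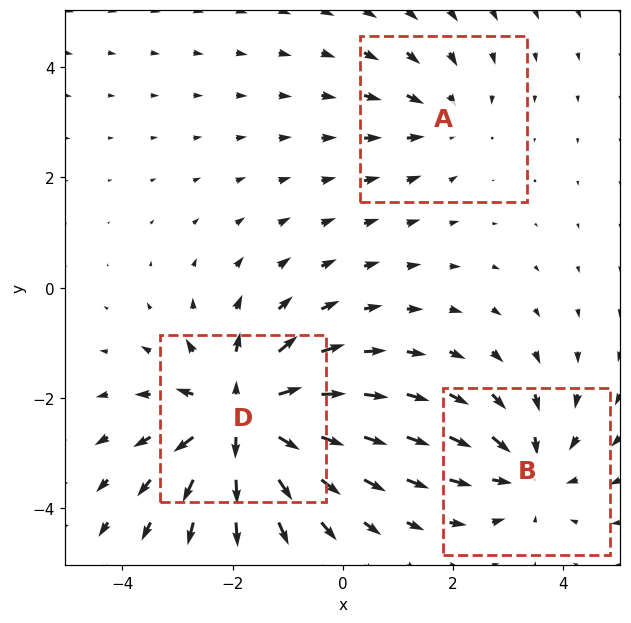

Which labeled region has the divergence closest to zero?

A

Divergence at each region's feature centre — A: about -2, B: about -3, D: about +5. Region A is closest to zero.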